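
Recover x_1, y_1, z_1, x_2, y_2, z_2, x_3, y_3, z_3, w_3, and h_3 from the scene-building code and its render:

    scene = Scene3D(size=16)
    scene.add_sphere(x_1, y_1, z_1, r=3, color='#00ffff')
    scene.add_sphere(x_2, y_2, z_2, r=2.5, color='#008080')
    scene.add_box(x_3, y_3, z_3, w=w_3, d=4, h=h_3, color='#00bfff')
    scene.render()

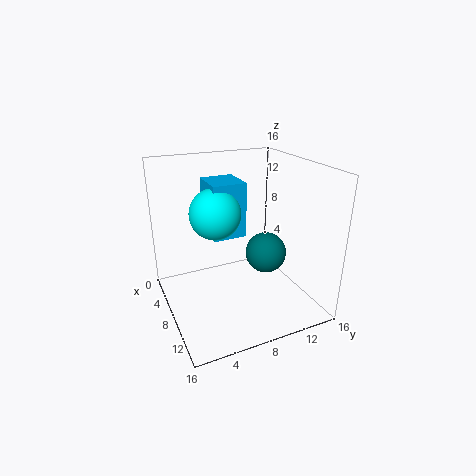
x_1 = 5; y_1 = 6.5; z_1 = 10; x_2 = 6.5; y_2 = 12.5; z_2 = 4.5; x_3 = 1.5; y_3 = 6; z_3 = 7; w_3 = 4.5; h_3 = 6.5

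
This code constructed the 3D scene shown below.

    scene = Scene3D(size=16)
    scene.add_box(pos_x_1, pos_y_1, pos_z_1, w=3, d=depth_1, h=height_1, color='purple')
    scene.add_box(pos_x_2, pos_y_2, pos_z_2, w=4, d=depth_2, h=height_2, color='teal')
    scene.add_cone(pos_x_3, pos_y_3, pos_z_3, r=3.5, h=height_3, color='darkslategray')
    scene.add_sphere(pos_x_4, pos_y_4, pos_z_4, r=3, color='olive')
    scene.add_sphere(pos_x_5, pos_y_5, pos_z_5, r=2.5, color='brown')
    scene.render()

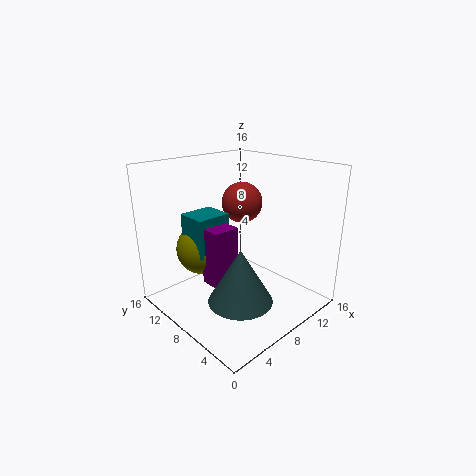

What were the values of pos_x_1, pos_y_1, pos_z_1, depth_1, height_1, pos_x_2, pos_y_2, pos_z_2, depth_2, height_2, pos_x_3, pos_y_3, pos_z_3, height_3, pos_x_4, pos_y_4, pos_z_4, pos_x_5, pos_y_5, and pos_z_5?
pos_x_1 = 4.5; pos_y_1 = 7.5; pos_z_1 = 3; depth_1 = 2.5; height_1 = 6.5; pos_x_2 = 4; pos_y_2 = 9.5; pos_z_2 = 6; depth_2 = 3.5; height_2 = 4.5; pos_x_3 = 6; pos_y_3 = 5.5; pos_z_3 = 2; height_3 = 6; pos_x_4 = 6; pos_y_4 = 12; pos_z_4 = 6; pos_x_5 = 12; pos_y_5 = 11.5; pos_z_5 = 10.5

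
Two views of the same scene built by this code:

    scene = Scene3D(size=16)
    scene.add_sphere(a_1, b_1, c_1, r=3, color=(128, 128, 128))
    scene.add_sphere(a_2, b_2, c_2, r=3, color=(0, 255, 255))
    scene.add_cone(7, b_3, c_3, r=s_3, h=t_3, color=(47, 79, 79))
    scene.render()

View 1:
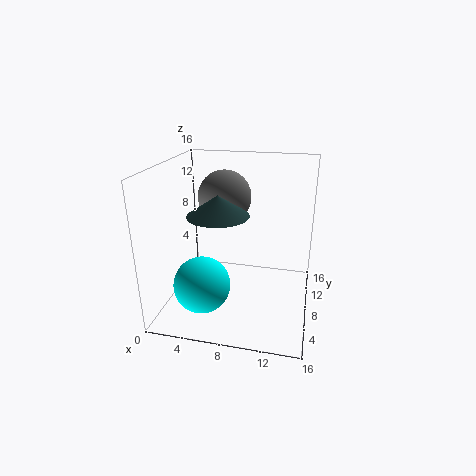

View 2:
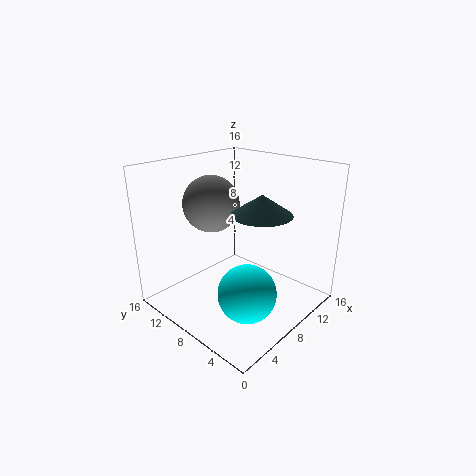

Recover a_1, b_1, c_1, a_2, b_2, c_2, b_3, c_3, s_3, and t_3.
a_1 = 6, b_1 = 10, c_1 = 12, a_2 = 5, b_2 = 4, c_2 = 4, b_3 = 4, c_3 = 12, s_3 = 3, t_3 = 2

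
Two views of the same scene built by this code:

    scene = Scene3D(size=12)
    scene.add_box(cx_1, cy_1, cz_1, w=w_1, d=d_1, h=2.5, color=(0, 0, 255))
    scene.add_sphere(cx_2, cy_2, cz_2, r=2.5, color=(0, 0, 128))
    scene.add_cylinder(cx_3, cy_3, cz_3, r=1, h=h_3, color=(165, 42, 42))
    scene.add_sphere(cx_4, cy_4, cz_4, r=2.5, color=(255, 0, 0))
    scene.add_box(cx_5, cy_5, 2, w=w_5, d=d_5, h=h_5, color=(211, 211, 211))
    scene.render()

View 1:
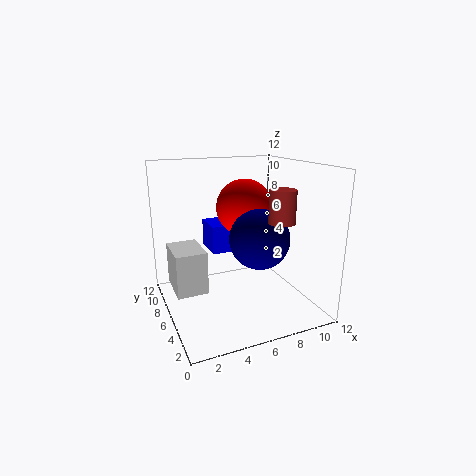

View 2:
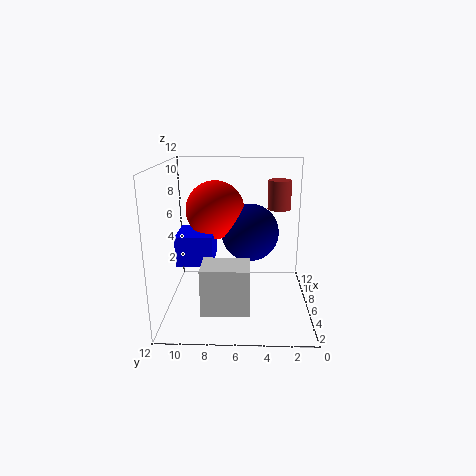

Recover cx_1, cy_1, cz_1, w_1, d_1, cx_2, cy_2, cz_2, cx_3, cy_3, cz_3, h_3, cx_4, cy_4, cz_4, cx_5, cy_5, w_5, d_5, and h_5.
cx_1 = 4.5
cy_1 = 8
cz_1 = 4
w_1 = 3.5
d_1 = 3
cx_2 = 7.5
cy_2 = 5
cz_2 = 6
cx_3 = 8
cy_3 = 2.5
cz_3 = 8
h_3 = 2.5
cx_4 = 7.5
cy_4 = 8
cz_4 = 8
cx_5 = 0.5
cy_5 = 5
w_5 = 2.5
d_5 = 3.5
h_5 = 3.5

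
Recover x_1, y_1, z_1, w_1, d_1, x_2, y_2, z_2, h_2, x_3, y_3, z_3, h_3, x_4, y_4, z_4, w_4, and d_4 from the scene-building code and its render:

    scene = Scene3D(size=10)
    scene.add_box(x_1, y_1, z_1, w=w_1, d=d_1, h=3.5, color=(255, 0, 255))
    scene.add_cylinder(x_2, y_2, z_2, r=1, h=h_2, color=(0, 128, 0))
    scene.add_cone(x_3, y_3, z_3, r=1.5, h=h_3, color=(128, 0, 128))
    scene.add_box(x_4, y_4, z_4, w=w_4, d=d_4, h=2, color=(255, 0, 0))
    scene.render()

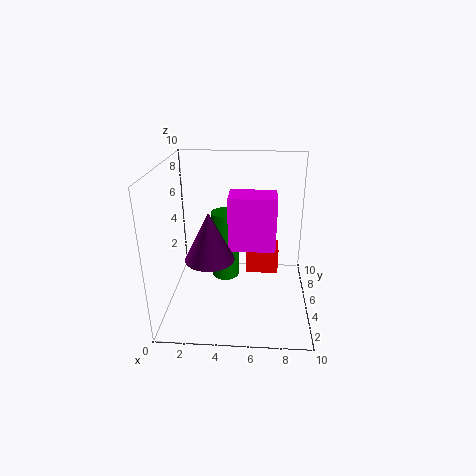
x_1 = 4.5, y_1 = 3, z_1 = 5, w_1 = 3, d_1 = 2, x_2 = 4, y_2 = 6, z_2 = 1.5, h_2 = 5, x_3 = 3.5, y_3 = 2, z_3 = 5, h_3 = 3, x_4 = 5.5, y_4 = 7, z_4 = 1, w_4 = 2.5, d_4 = 2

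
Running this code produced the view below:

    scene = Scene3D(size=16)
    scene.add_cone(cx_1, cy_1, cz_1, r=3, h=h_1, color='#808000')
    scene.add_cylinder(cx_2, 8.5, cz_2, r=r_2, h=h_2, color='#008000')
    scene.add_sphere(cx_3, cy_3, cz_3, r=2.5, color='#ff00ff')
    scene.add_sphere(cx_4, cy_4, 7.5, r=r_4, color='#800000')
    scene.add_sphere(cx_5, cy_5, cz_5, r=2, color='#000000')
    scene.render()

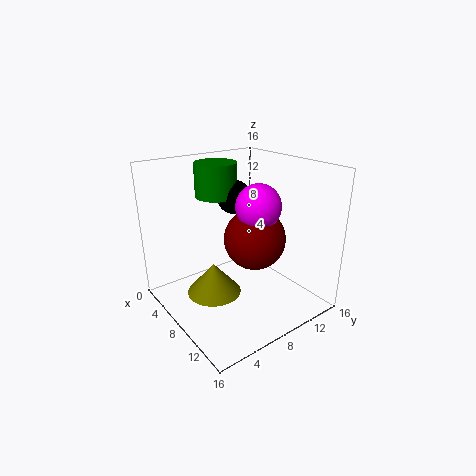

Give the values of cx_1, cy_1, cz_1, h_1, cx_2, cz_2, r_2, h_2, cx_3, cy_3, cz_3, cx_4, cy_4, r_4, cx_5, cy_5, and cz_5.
cx_1 = 7.5, cy_1 = 5, cz_1 = 2, h_1 = 3.5, cx_2 = 3, cz_2 = 11.5, r_2 = 2.5, h_2 = 4, cx_3 = 9, cy_3 = 10, cz_3 = 11.5, cx_4 = 8.5, cy_4 = 10, r_4 = 3.5, cx_5 = 4.5, cy_5 = 10, cz_5 = 11.5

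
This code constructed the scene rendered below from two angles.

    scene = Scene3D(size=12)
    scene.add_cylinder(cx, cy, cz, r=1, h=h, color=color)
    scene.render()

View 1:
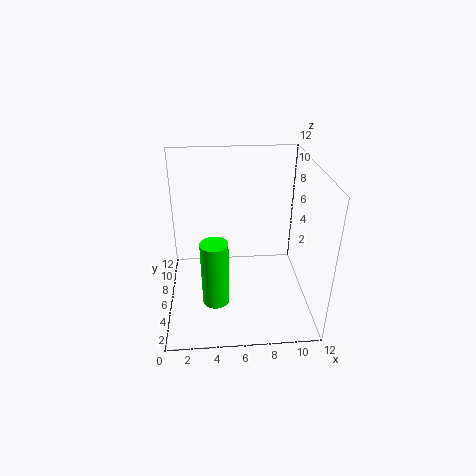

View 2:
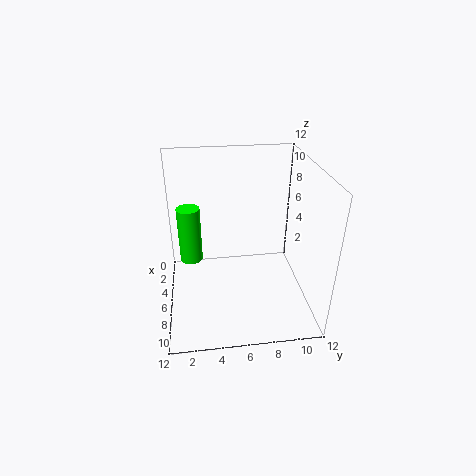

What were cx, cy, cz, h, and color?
cx = 4
cy = 2
cz = 3
h = 5
color = 'lime'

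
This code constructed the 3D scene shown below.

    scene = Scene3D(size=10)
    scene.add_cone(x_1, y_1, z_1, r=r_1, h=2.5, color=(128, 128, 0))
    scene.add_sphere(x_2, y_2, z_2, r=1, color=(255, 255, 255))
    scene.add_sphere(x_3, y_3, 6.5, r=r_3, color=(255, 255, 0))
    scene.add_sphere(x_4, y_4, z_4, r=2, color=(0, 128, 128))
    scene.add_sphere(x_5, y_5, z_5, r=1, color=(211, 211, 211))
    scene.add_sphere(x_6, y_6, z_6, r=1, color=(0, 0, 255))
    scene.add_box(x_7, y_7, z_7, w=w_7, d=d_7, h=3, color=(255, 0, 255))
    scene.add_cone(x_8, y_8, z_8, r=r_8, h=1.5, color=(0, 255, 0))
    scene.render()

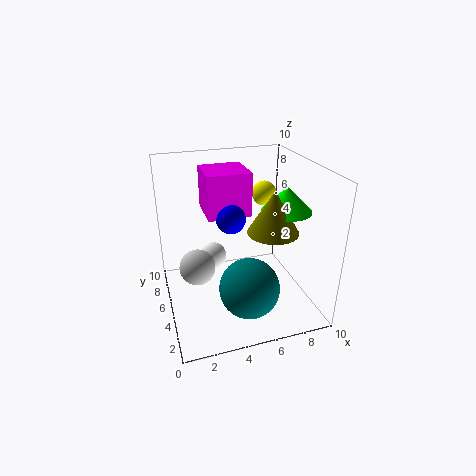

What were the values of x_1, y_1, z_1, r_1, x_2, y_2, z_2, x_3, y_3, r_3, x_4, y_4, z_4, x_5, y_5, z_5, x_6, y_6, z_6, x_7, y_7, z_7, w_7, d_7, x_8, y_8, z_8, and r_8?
x_1 = 6; y_1 = 1.5; z_1 = 7; r_1 = 1.5; x_2 = 3.5; y_2 = 6.5; z_2 = 3; x_3 = 8.5; y_3 = 9; r_3 = 1; x_4 = 5; y_4 = 2.5; z_4 = 2.5; x_5 = 1.5; y_5 = 1.5; z_5 = 5.5; x_6 = 4.5; y_6 = 5; z_6 = 6.5; x_7 = 3; y_7 = 5; z_7 = 6.5; w_7 = 3; d_7 = 3; x_8 = 7; y_8 = 2; z_8 = 8; r_8 = 1.5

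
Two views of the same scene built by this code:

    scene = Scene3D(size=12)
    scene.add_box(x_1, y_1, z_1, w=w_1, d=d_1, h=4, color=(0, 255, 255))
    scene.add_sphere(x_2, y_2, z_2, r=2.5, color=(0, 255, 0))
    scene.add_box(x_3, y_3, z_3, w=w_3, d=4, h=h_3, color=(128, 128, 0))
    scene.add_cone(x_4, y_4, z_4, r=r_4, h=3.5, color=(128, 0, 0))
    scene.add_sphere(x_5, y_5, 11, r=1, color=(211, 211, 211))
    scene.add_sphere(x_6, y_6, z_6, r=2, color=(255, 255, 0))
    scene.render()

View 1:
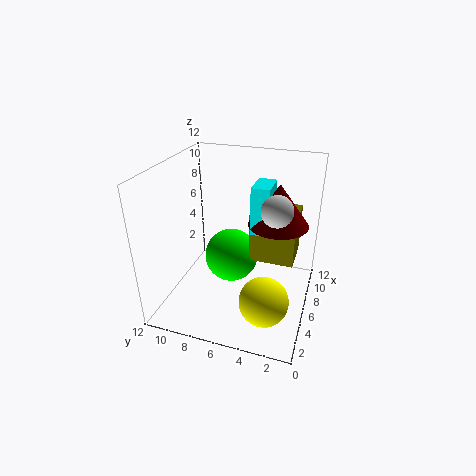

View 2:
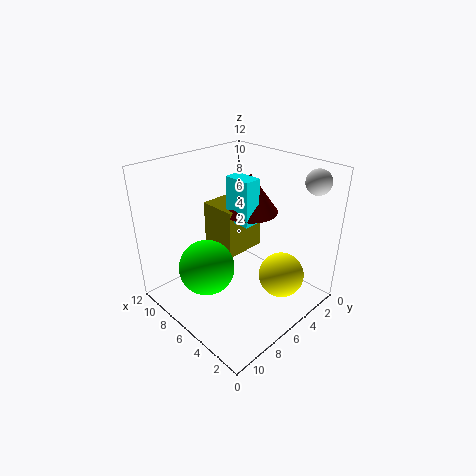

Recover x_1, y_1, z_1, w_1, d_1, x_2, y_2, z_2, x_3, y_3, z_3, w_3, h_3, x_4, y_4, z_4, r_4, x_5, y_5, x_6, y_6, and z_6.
x_1 = 6, y_1 = 3.5, z_1 = 6.5, w_1 = 2.5, d_1 = 1.5, x_2 = 8.5, y_2 = 7.5, z_2 = 2.5, x_3 = 7.5, y_3 = 1.5, z_3 = 3, w_3 = 3.5, h_3 = 4.5, x_4 = 7.5, y_4 = 3, z_4 = 7, r_4 = 2.5, x_5 = 1.5, y_5 = 2, x_6 = 3.5, y_6 = 3, z_6 = 2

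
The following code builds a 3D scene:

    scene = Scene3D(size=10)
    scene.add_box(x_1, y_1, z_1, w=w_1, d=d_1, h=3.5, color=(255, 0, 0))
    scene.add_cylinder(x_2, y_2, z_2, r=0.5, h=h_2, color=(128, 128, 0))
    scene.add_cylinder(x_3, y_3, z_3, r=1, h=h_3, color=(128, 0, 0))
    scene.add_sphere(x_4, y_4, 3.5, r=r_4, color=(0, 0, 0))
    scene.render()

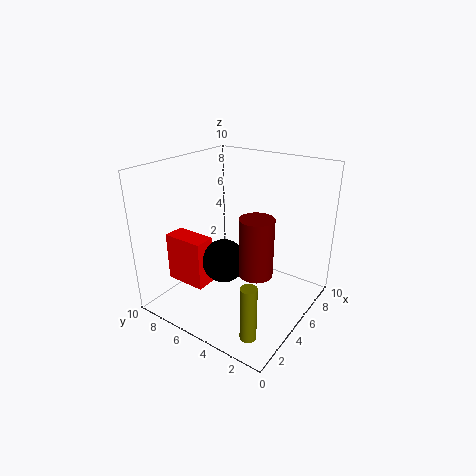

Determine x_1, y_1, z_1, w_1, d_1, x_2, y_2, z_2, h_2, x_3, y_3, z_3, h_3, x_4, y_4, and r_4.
x_1 = 2.5, y_1 = 6.5, z_1 = 1.5, w_1 = 1.5, d_1 = 3, x_2 = 1, y_2 = 1.5, z_2 = 1, h_2 = 3.5, x_3 = 2.5, y_3 = 2, z_3 = 4.5, h_3 = 3.5, x_4 = 4, y_4 = 5.5, r_4 = 1.5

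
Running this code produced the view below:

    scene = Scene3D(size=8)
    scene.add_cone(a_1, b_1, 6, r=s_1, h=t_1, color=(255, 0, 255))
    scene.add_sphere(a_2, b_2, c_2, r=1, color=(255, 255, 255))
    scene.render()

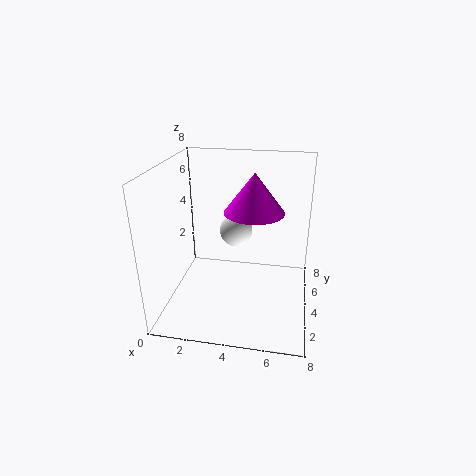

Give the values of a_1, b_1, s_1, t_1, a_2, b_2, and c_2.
a_1 = 5, b_1 = 3, s_1 = 1.5, t_1 = 2, a_2 = 3.5, b_2 = 6, c_2 = 3.5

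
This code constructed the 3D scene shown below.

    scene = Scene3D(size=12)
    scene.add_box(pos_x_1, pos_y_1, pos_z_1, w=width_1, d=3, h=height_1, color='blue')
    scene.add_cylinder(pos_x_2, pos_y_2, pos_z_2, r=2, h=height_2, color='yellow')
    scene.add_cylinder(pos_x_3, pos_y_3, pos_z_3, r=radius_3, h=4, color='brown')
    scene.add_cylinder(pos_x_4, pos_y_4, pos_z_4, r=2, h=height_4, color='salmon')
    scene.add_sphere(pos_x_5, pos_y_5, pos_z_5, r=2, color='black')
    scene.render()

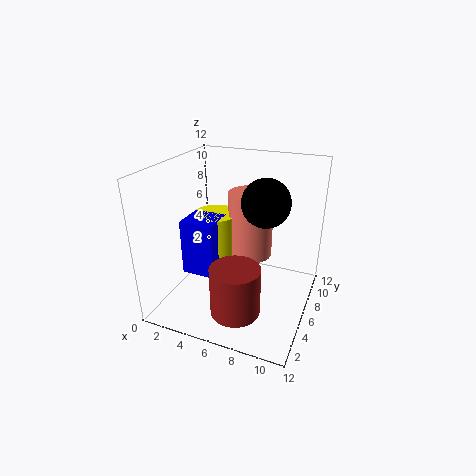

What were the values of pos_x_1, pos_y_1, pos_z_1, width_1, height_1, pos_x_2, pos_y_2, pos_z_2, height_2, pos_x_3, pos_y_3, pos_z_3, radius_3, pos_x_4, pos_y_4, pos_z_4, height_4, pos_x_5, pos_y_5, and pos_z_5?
pos_x_1 = 1, pos_y_1 = 5, pos_z_1 = 2, width_1 = 3, height_1 = 5, pos_x_2 = 3, pos_y_2 = 8, pos_z_2 = 3, height_2 = 4, pos_x_3 = 7, pos_y_3 = 3, pos_z_3 = 1, radius_3 = 2, pos_x_4 = 6, pos_y_4 = 9, pos_z_4 = 3, height_4 = 6, pos_x_5 = 8, pos_y_5 = 7, pos_z_5 = 9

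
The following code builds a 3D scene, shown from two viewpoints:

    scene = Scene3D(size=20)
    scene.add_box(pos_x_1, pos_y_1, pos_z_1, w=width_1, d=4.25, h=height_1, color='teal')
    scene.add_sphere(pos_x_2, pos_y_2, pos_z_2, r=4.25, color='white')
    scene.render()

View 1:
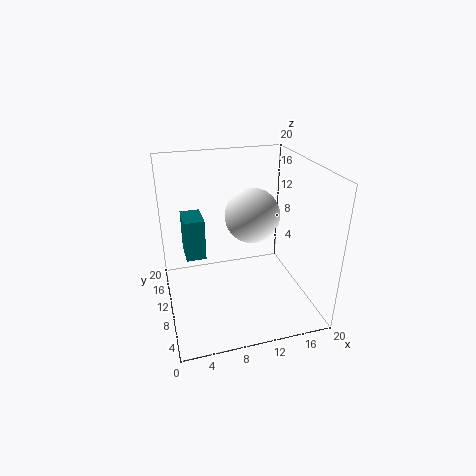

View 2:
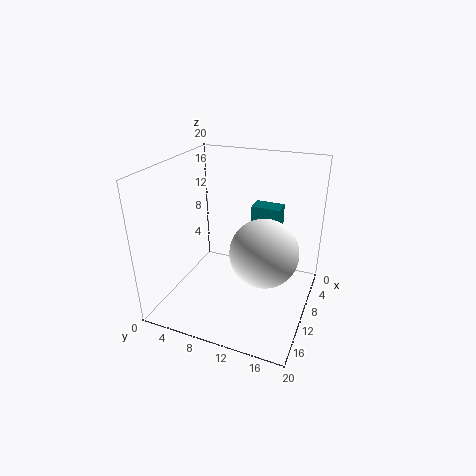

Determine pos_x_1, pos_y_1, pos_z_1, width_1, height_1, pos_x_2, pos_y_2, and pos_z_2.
pos_x_1 = 2.75, pos_y_1 = 10.25, pos_z_1 = 7.25, width_1 = 2.75, height_1 = 5.75, pos_x_2 = 13.75, pos_y_2 = 15, pos_z_2 = 10.75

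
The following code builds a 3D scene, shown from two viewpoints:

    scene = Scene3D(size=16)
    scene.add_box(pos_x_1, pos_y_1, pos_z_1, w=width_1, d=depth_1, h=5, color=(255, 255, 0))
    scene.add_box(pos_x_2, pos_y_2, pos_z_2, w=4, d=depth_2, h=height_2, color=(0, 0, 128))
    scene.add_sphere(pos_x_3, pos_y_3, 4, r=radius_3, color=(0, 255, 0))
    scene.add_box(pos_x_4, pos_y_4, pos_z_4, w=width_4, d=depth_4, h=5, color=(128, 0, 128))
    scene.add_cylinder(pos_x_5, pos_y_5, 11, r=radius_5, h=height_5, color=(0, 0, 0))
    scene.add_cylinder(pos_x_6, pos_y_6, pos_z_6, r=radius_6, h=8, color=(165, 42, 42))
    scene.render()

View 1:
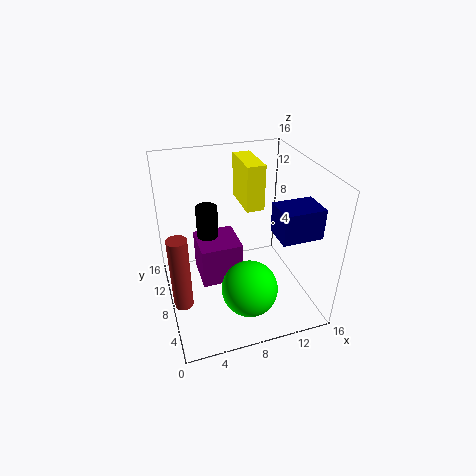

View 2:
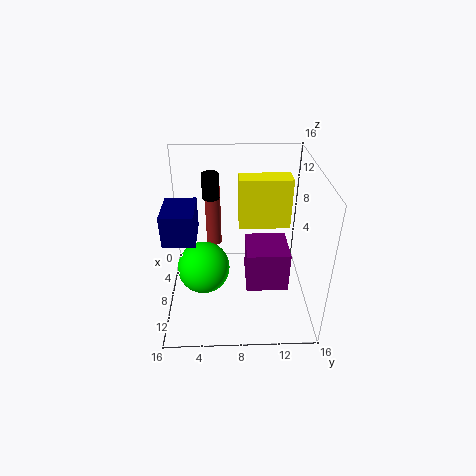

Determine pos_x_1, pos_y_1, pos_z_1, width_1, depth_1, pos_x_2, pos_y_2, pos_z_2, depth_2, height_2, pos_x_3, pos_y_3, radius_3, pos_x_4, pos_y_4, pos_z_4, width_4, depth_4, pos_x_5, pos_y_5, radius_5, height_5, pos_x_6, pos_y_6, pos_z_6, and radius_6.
pos_x_1 = 9, pos_y_1 = 8, pos_z_1 = 11, width_1 = 2, depth_1 = 5, pos_x_2 = 10, pos_y_2 = 1, pos_z_2 = 11, depth_2 = 3, height_2 = 3, pos_x_3 = 8, pos_y_3 = 4, radius_3 = 3, pos_x_4 = 4, pos_y_4 = 9, pos_z_4 = 1, width_4 = 5, depth_4 = 5, pos_x_5 = 4, pos_y_5 = 5, radius_5 = 1, height_5 = 3, pos_x_6 = 1, pos_y_6 = 5, pos_z_6 = 3, radius_6 = 1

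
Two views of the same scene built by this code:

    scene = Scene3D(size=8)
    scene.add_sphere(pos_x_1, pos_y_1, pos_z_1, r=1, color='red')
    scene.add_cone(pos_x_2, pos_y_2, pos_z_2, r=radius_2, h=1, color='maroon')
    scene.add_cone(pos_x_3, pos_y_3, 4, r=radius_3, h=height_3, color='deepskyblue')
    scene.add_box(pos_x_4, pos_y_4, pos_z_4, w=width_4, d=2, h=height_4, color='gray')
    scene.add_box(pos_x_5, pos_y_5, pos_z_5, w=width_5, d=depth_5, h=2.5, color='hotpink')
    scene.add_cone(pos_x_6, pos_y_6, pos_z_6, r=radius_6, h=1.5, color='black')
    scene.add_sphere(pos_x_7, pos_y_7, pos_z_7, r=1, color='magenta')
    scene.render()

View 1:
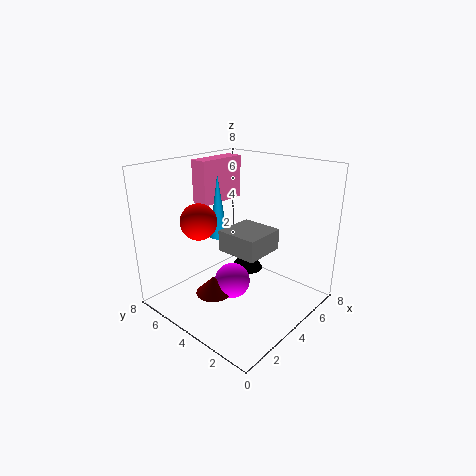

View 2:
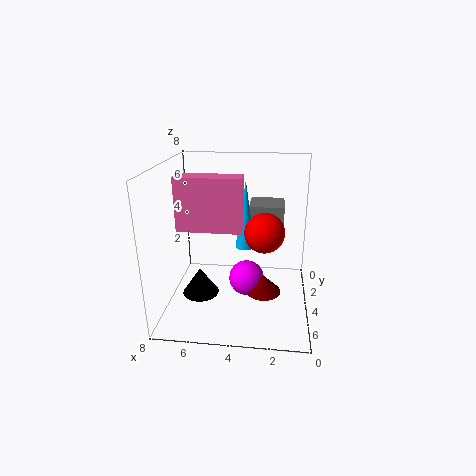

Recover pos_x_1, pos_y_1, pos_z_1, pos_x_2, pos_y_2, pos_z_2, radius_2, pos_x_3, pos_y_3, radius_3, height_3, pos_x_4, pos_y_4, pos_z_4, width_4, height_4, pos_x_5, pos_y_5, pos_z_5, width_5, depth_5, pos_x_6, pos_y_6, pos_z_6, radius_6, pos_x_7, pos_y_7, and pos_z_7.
pos_x_1 = 2.5; pos_y_1 = 5.5; pos_z_1 = 5; pos_x_2 = 2.5; pos_y_2 = 4.5; pos_z_2 = 1; radius_2 = 1; pos_x_3 = 3.5; pos_y_3 = 5; radius_3 = 0.5; height_3 = 3.5; pos_x_4 = 1.5; pos_y_4 = 1; pos_z_4 = 4.5; width_4 = 2; height_4 = 1; pos_x_5 = 3.5; pos_y_5 = 6; pos_z_5 = 5.5; width_5 = 3; depth_5 = 1; pos_x_6 = 6; pos_y_6 = 5; pos_z_6 = 1; radius_6 = 1; pos_x_7 = 3.5; pos_y_7 = 4; pos_z_7 = 1.5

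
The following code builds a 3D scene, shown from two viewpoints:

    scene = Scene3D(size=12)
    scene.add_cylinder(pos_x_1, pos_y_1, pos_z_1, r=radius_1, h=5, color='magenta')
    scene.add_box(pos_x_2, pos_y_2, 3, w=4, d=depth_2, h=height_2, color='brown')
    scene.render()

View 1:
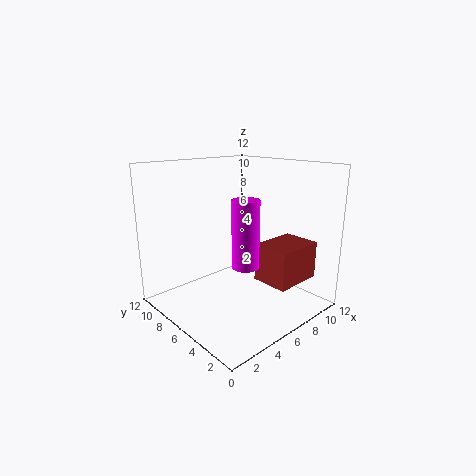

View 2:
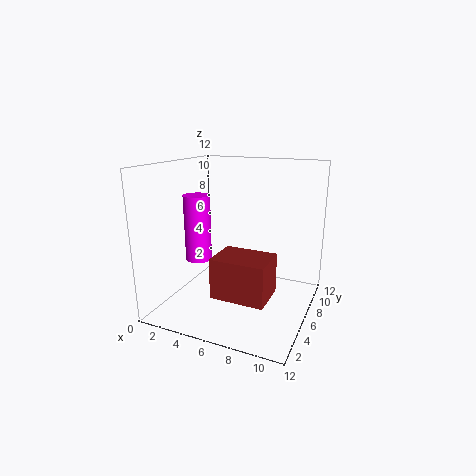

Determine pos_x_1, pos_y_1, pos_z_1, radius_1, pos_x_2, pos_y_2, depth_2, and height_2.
pos_x_1 = 4
pos_y_1 = 3
pos_z_1 = 5
radius_1 = 1
pos_x_2 = 6
pos_y_2 = 1
depth_2 = 3
height_2 = 3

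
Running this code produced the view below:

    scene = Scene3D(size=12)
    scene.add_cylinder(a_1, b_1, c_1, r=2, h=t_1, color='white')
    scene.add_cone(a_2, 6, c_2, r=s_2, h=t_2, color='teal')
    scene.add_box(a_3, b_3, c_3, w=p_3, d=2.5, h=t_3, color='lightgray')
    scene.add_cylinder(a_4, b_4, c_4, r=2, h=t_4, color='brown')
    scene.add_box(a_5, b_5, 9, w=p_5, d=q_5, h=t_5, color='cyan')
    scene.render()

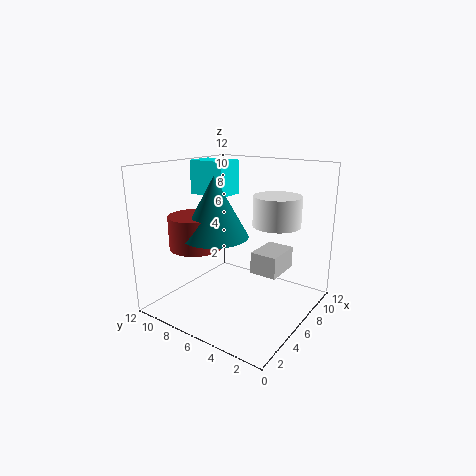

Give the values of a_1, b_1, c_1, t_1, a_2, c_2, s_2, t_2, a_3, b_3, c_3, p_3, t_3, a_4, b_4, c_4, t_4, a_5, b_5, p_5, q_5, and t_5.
a_1 = 8, b_1 = 3.5, c_1 = 7, t_1 = 2.5, a_2 = 3, c_2 = 7, s_2 = 2.5, t_2 = 4.5, a_3 = 8, b_3 = 3.5, c_3 = 2, p_3 = 3.5, t_3 = 2, a_4 = 2.5, b_4 = 7.5, c_4 = 6, t_4 = 2.5, a_5 = 6.5, b_5 = 8, p_5 = 2.5, q_5 = 3.5, t_5 = 3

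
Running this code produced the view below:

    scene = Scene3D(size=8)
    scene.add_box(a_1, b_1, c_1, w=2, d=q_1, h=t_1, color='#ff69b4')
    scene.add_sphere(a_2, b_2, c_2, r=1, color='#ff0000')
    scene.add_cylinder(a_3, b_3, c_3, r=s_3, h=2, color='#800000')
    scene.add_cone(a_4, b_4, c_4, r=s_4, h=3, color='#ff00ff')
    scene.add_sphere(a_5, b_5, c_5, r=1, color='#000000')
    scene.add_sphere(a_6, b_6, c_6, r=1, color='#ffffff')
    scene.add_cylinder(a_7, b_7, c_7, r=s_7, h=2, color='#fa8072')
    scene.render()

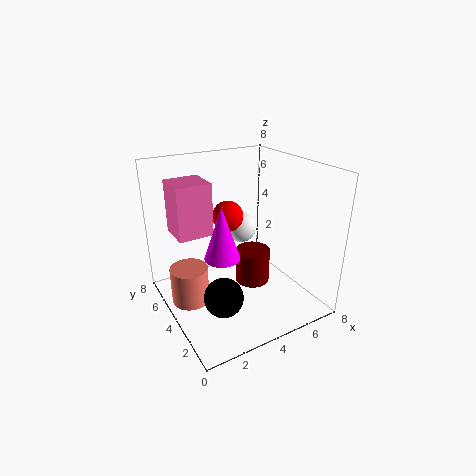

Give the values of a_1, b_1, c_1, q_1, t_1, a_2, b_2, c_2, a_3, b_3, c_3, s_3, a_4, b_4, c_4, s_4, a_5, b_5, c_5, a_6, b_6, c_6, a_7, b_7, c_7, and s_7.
a_1 = 1, b_1 = 5, c_1 = 4, q_1 = 2, t_1 = 3, a_2 = 5, b_2 = 7, c_2 = 4, a_3 = 5, b_3 = 4, c_3 = 1, s_3 = 1, a_4 = 3, b_4 = 4, c_4 = 3, s_4 = 1, a_5 = 2, b_5 = 2, c_5 = 2, a_6 = 6, b_6 = 7, c_6 = 3, a_7 = 1, b_7 = 4, c_7 = 1, s_7 = 1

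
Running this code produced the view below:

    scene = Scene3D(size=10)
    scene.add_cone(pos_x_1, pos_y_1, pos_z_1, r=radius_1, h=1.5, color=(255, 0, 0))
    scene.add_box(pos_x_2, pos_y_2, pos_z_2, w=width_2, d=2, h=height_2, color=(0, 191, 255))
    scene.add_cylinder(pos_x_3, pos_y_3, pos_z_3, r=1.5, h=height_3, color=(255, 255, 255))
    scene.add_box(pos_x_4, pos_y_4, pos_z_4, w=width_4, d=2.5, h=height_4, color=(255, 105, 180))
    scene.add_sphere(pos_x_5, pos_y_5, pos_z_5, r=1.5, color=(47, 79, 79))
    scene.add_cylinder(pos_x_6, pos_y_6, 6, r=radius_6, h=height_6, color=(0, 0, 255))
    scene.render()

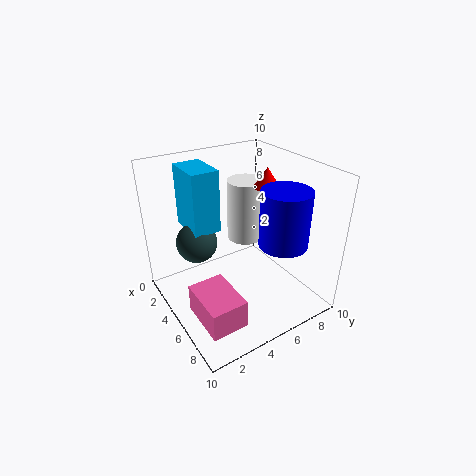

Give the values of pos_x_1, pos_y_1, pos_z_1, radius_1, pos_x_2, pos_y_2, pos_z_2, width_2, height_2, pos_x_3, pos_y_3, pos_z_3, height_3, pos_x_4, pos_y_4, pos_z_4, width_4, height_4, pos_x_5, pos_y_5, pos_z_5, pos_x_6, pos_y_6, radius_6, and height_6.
pos_x_1 = 3.5, pos_y_1 = 8.5, pos_z_1 = 7.5, radius_1 = 1, pos_x_2 = 0.5, pos_y_2 = 2.5, pos_z_2 = 5, width_2 = 3, height_2 = 4.5, pos_x_3 = 1.5, pos_y_3 = 8, pos_z_3 = 2.5, height_3 = 5, pos_x_4 = 5, pos_y_4 = 1, pos_z_4 = 0.5, width_4 = 3.5, height_4 = 2, pos_x_5 = 2.5, pos_y_5 = 3, pos_z_5 = 4, pos_x_6 = 8.5, pos_y_6 = 6, radius_6 = 1.5, height_6 = 3.5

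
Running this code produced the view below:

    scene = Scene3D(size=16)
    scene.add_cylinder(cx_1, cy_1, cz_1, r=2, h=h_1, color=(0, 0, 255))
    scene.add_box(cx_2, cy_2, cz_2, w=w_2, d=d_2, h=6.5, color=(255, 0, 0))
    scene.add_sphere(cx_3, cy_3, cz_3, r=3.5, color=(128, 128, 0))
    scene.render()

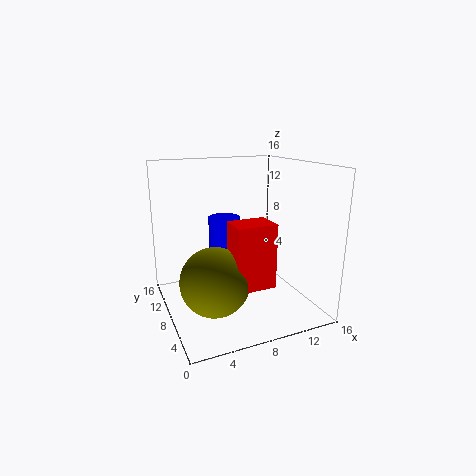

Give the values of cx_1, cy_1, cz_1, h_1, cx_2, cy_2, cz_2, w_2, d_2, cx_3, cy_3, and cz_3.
cx_1 = 8.5; cy_1 = 13.5; cz_1 = 3.5; h_1 = 5.5; cx_2 = 5.5; cy_2 = 2; cz_2 = 4.5; w_2 = 4; d_2 = 3; cx_3 = 4; cy_3 = 4.5; cz_3 = 5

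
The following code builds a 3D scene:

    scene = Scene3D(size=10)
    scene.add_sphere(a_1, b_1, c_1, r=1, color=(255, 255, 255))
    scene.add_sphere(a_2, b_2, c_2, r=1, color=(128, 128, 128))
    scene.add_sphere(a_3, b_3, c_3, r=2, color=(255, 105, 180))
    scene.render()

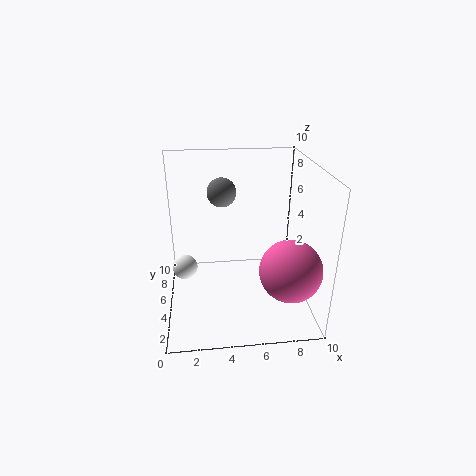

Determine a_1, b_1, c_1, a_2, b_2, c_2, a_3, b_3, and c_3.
a_1 = 1, b_1 = 8, c_1 = 1, a_2 = 4, b_2 = 6, c_2 = 8, a_3 = 8, b_3 = 2, c_3 = 4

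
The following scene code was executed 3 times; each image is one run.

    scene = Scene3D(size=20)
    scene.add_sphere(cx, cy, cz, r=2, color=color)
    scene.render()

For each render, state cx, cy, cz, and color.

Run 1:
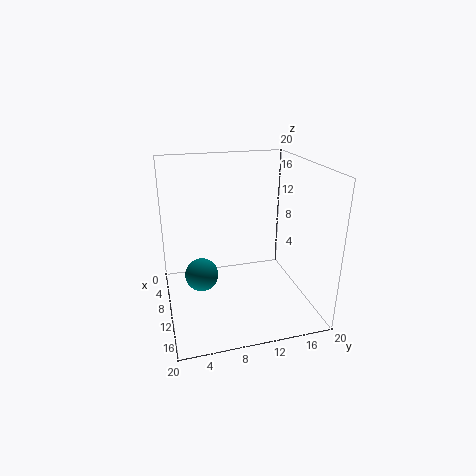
cx = 15
cy = 4
cz = 8
color = 'teal'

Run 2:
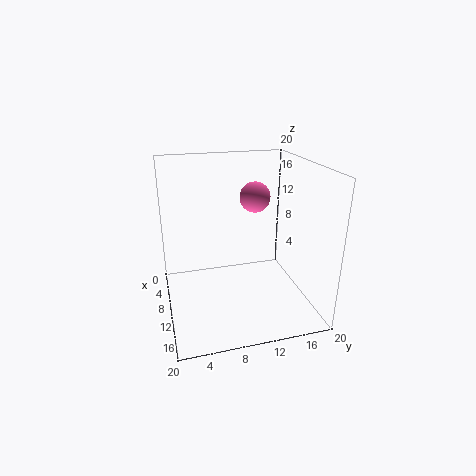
cx = 11
cy = 12
cz = 16
color = 'hotpink'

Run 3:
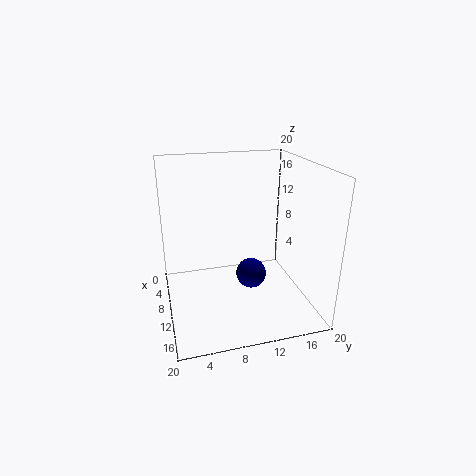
cx = 13
cy = 11
cz = 6
color = 'navy'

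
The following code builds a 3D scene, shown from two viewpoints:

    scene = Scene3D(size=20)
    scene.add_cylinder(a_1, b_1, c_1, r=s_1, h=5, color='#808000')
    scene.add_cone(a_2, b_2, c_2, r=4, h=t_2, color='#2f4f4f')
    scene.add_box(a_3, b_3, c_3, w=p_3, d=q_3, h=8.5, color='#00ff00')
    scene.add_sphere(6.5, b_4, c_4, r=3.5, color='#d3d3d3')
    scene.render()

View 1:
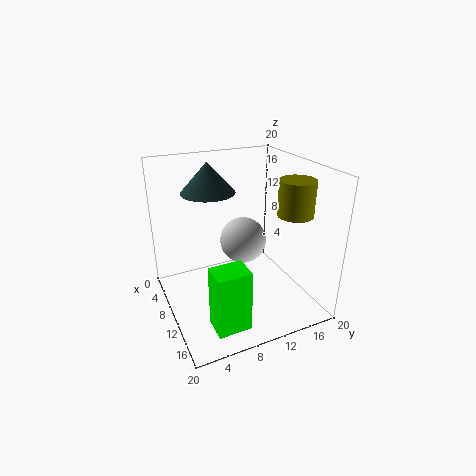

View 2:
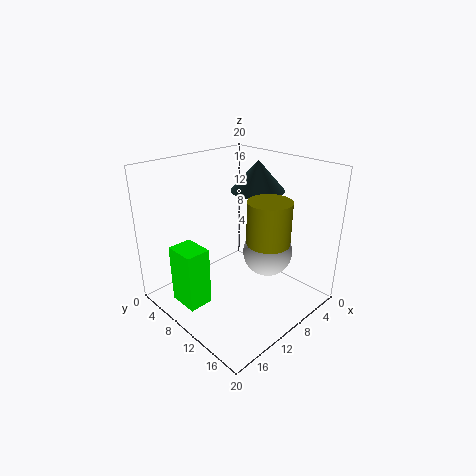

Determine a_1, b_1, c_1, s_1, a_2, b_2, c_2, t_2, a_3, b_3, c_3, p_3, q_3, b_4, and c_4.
a_1 = 12.5; b_1 = 17.5; c_1 = 13; s_1 = 2.5; a_2 = 4; b_2 = 8; c_2 = 15; t_2 = 4.5; a_3 = 14; b_3 = 4; c_3 = 0.5; p_3 = 3.5; q_3 = 4.5; b_4 = 12.5; c_4 = 7.5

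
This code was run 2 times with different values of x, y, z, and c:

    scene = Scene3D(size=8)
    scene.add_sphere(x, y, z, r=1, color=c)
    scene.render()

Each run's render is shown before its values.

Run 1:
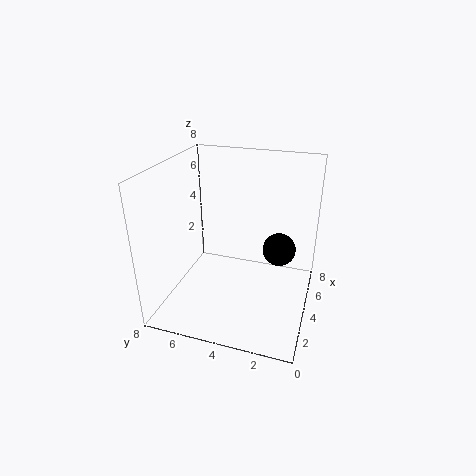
x = 6; y = 2; z = 2.5; c = 'black'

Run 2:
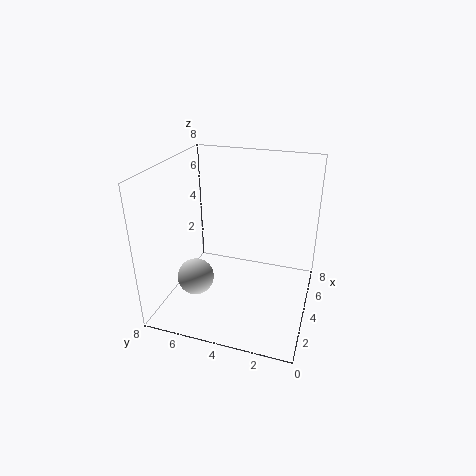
x = 2.5; y = 6; z = 2; c = 'lightgray'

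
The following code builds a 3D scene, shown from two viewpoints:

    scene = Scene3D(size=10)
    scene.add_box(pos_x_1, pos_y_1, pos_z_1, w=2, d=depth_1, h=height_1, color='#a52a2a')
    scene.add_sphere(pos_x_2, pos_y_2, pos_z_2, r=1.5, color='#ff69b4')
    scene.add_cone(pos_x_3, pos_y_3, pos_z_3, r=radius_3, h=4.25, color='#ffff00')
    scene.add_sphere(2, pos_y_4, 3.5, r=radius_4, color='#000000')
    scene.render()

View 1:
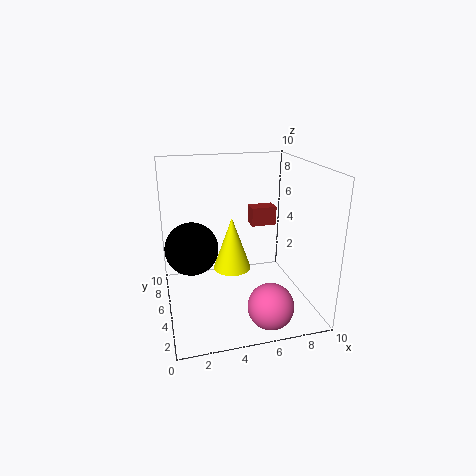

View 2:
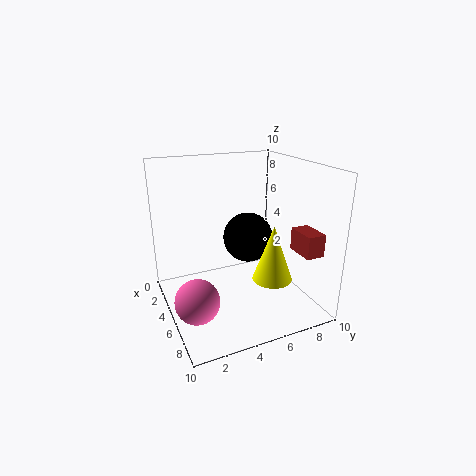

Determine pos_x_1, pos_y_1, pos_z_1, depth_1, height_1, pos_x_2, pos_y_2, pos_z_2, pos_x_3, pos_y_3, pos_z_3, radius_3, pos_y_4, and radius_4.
pos_x_1 = 7, pos_y_1 = 8, pos_z_1 = 4.5, depth_1 = 1.25, height_1 = 1.5, pos_x_2 = 6.25, pos_y_2 = 1.5, pos_z_2 = 1.5, pos_x_3 = 5.25, pos_y_3 = 7.75, pos_z_3 = 1.25, radius_3 = 1.5, pos_y_4 = 7.25, radius_4 = 2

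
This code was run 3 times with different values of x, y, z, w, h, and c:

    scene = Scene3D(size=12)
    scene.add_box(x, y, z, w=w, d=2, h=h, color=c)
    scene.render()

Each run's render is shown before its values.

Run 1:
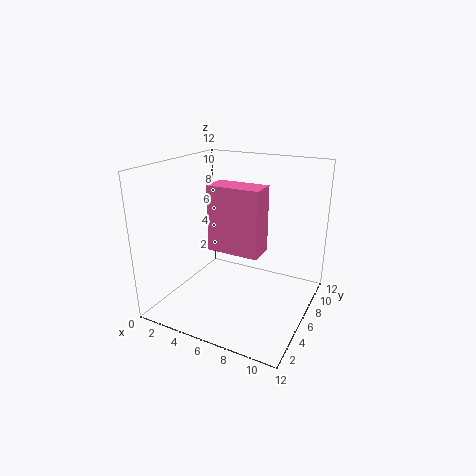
x = 5, y = 3, z = 6, w = 4, h = 5, c = 'hotpink'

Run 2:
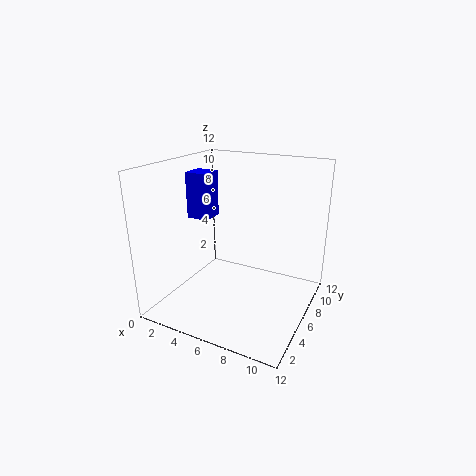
x = 1, y = 6, z = 7, w = 2, h = 4, c = 'blue'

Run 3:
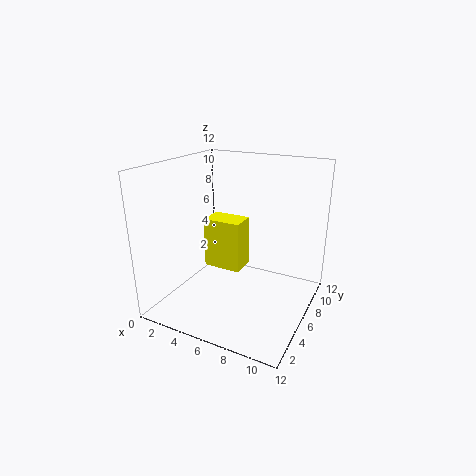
x = 4, y = 4, z = 4, w = 3, h = 4, c = 'yellow'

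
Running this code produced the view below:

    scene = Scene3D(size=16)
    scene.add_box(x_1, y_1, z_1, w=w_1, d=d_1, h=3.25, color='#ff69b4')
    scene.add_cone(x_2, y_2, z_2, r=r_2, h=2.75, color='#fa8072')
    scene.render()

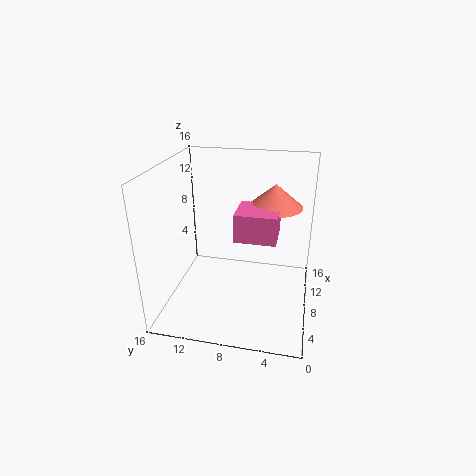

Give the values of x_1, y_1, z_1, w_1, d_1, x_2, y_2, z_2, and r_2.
x_1 = 7.75, y_1 = 3.75, z_1 = 7.5, w_1 = 4.5, d_1 = 4.75, x_2 = 12.5, y_2 = 4.5, z_2 = 10.25, r_2 = 3.25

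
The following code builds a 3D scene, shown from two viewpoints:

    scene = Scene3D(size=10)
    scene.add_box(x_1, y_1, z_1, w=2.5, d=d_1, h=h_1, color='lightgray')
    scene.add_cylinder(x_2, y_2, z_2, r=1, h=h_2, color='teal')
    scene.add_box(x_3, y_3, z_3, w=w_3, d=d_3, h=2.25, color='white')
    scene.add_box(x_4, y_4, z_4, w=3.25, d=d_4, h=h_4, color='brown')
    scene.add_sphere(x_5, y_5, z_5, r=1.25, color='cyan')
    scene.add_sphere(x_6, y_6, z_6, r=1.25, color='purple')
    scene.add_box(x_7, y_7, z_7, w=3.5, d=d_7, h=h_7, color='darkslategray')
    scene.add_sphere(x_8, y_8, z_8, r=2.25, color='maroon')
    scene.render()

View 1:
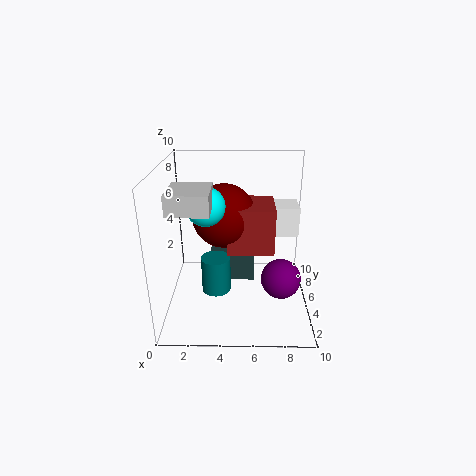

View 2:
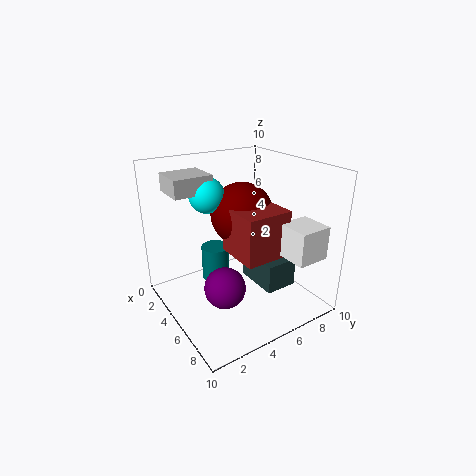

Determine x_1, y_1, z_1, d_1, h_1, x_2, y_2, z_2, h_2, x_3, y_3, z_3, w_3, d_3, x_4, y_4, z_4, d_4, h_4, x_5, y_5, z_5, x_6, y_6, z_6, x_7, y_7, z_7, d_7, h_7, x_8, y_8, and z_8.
x_1 = 1; y_1 = 1.25; z_1 = 8; d_1 = 2.75; h_1 = 1.25; x_2 = 3.5; y_2 = 4; z_2 = 1.5; h_2 = 2.5; x_3 = 7.25; y_3 = 6.75; z_3 = 4.25; w_3 = 2.25; d_3 = 2.25; x_4 = 4.25; y_4 = 4.25; z_4 = 4; d_4 = 3.25; h_4 = 3.25; x_5 = 3; y_5 = 3.75; z_5 = 7.75; x_6 = 7.75; y_6 = 2.25; z_6 = 3.5; x_7 = 2.75; y_7 = 7; z_7 = 0.25; d_7 = 2.5; h_7 = 2.25; x_8 = 4; y_8 = 6; z_8 = 6.25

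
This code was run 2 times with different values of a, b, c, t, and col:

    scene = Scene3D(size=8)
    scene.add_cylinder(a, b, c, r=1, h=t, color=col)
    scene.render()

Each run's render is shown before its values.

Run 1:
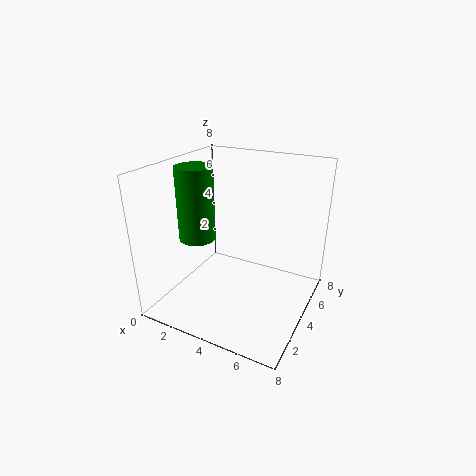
a = 2; b = 3; c = 4; t = 4; col = 'green'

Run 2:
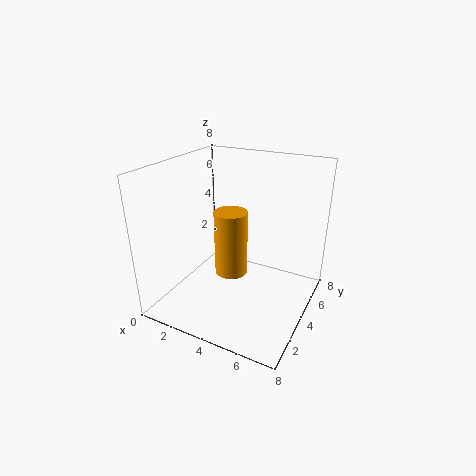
a = 3; b = 5; c = 1; t = 4; col = 'orange'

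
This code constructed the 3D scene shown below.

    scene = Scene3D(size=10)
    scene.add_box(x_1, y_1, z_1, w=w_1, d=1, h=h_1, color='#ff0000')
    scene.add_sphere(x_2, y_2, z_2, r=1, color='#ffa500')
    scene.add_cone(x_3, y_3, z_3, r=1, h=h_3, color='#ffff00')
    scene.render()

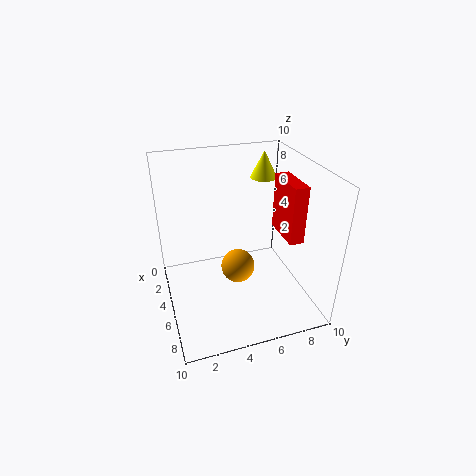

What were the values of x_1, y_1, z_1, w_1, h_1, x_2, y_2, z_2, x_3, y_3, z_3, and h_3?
x_1 = 4, y_1 = 8, z_1 = 5, w_1 = 3, h_1 = 4, x_2 = 8, y_2 = 4, z_2 = 5, x_3 = 2, y_3 = 8, z_3 = 8, h_3 = 2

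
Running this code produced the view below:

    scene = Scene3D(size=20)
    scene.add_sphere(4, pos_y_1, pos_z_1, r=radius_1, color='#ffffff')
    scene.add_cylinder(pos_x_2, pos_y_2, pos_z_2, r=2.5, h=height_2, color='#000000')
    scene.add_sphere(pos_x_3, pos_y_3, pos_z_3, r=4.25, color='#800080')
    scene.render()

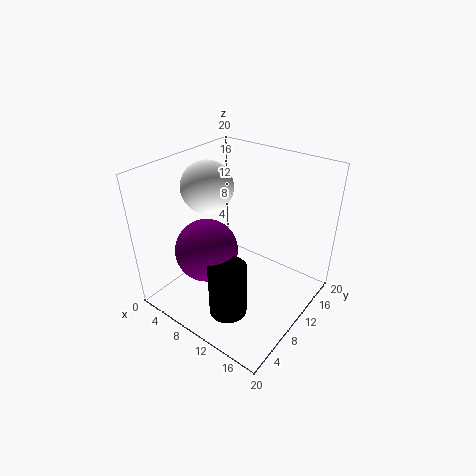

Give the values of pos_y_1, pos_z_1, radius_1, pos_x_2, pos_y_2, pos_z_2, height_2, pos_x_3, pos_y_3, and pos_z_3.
pos_y_1 = 10.75
pos_z_1 = 15.75
radius_1 = 3.75
pos_x_2 = 12.5
pos_y_2 = 4.5
pos_z_2 = 2.25
height_2 = 7.25
pos_x_3 = 7.5
pos_y_3 = 6.25
pos_z_3 = 9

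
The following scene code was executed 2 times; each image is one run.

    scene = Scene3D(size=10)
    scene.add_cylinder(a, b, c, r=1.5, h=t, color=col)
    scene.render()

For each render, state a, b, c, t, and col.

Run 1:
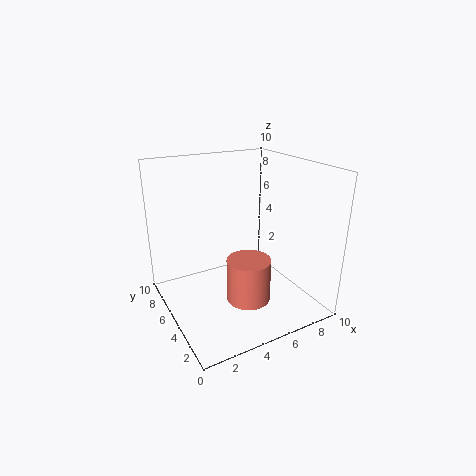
a = 5, b = 3.5, c = 1, t = 3, col = 'salmon'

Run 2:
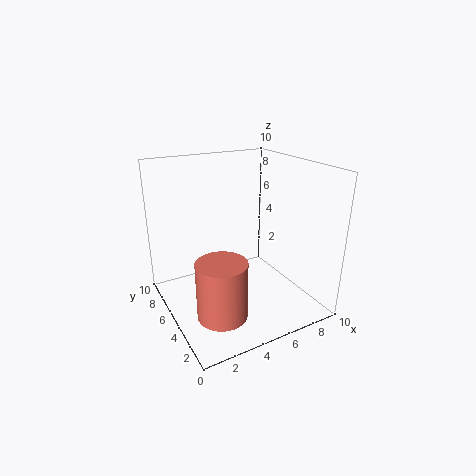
a = 2, b = 1.5, c = 2, t = 3.5, col = 'salmon'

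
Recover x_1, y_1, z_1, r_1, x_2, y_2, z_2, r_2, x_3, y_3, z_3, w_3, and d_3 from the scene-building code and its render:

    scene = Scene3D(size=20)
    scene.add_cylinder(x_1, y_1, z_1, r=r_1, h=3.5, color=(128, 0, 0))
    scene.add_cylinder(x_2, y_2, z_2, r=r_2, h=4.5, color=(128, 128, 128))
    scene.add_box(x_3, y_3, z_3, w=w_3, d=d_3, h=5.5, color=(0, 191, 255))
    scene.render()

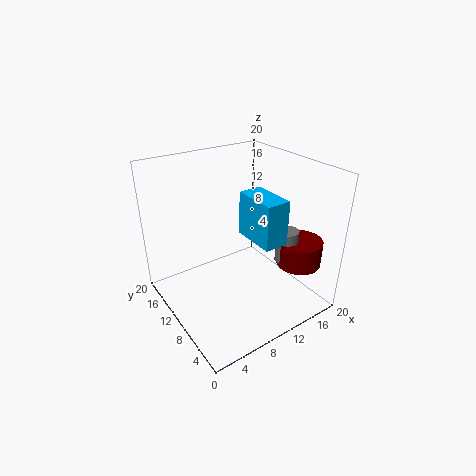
x_1 = 16
y_1 = 4
z_1 = 7
r_1 = 3
x_2 = 14.5
y_2 = 5
z_2 = 7.5
r_2 = 1.5
x_3 = 8.5
y_3 = 2
z_3 = 12.5
w_3 = 3
d_3 = 5.5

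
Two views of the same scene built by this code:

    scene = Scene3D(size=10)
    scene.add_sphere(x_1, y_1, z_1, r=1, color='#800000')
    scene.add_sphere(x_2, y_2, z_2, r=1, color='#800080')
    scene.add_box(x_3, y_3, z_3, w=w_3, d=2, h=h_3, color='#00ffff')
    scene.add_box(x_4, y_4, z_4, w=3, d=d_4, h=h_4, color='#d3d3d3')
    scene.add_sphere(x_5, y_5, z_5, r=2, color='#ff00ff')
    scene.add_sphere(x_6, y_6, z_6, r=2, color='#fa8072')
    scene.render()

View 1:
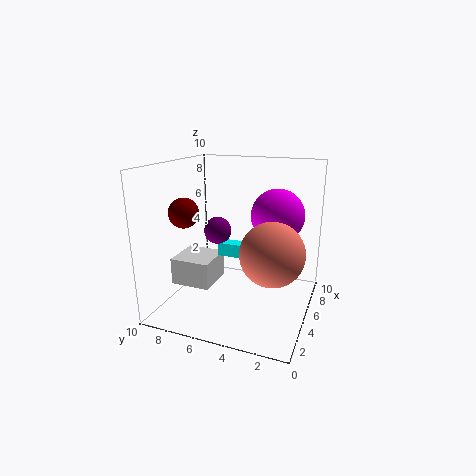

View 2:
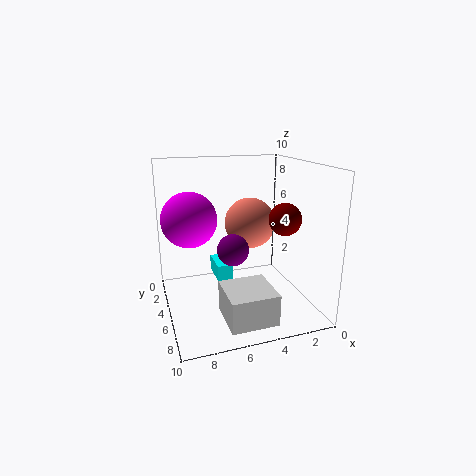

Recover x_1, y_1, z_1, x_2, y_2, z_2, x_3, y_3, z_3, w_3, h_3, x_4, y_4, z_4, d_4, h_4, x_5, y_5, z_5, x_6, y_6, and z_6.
x_1 = 3
y_1 = 8
z_1 = 7
x_2 = 6
y_2 = 7
z_2 = 5
x_3 = 6
y_3 = 5
z_3 = 3
w_3 = 1
h_3 = 1
x_4 = 4
y_4 = 7
z_4 = 1
d_4 = 3
h_4 = 2
x_5 = 8
y_5 = 3
z_5 = 6
x_6 = 3
y_6 = 2
z_6 = 5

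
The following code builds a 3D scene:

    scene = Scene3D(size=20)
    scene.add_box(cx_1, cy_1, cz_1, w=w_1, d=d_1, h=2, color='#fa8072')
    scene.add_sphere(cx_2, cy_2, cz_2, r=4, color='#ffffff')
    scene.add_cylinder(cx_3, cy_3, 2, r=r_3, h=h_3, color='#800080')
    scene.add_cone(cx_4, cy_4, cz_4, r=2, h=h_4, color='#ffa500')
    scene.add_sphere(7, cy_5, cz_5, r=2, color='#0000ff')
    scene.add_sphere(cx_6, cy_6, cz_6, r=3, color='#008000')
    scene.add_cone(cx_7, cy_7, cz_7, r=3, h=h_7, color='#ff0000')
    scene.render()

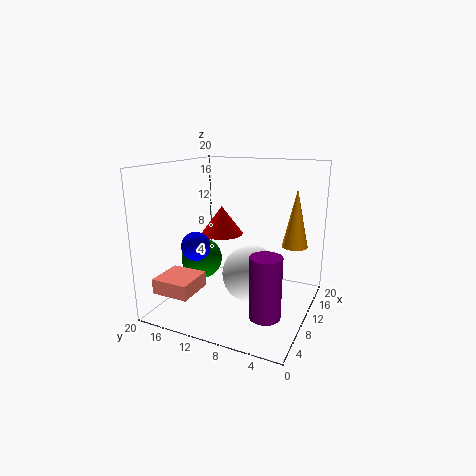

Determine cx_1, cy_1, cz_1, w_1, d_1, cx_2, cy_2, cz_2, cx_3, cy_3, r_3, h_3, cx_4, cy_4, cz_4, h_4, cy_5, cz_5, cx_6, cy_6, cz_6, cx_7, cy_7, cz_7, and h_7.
cx_1 = 1, cy_1 = 13, cz_1 = 4, w_1 = 5, d_1 = 5, cx_2 = 10, cy_2 = 8, cz_2 = 5, cx_3 = 5, cy_3 = 4, r_3 = 2, h_3 = 8, cx_4 = 18, cy_4 = 4, cz_4 = 7, h_4 = 9, cy_5 = 15, cz_5 = 9, cx_6 = 10, cy_6 = 16, cz_6 = 6, cx_7 = 11, cy_7 = 13, cz_7 = 10, h_7 = 4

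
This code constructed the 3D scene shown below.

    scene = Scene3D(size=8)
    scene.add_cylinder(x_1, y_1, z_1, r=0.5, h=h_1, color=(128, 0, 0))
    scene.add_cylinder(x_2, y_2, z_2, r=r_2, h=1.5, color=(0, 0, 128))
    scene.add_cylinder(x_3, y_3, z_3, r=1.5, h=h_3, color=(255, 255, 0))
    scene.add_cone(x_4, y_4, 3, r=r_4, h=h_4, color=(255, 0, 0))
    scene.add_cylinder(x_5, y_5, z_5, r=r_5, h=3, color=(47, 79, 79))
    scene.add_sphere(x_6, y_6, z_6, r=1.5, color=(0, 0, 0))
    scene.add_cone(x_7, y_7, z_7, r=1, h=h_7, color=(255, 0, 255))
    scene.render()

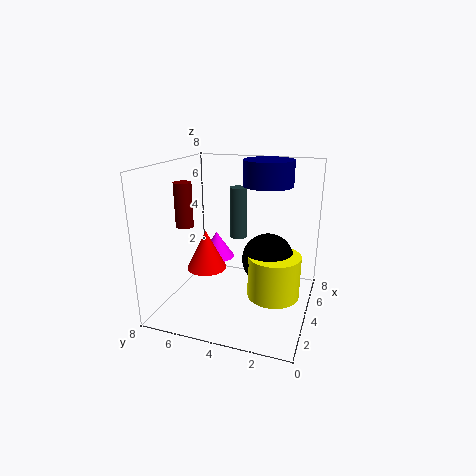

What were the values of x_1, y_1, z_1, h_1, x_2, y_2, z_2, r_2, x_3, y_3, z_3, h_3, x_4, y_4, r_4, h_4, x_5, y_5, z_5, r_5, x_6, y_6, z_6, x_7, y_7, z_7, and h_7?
x_1 = 3.5
y_1 = 7
z_1 = 4.5
h_1 = 2.5
x_2 = 6.5
y_2 = 3
z_2 = 6.5
r_2 = 1.5
x_3 = 4.5
y_3 = 2
z_3 = 0.5
h_3 = 2.5
x_4 = 2
y_4 = 5
r_4 = 1
h_4 = 2
x_5 = 5.5
y_5 = 4.5
z_5 = 3.5
r_5 = 0.5
x_6 = 5
y_6 = 2.5
z_6 = 2.5
x_7 = 4.5
y_7 = 5.5
z_7 = 2.5
h_7 = 1.5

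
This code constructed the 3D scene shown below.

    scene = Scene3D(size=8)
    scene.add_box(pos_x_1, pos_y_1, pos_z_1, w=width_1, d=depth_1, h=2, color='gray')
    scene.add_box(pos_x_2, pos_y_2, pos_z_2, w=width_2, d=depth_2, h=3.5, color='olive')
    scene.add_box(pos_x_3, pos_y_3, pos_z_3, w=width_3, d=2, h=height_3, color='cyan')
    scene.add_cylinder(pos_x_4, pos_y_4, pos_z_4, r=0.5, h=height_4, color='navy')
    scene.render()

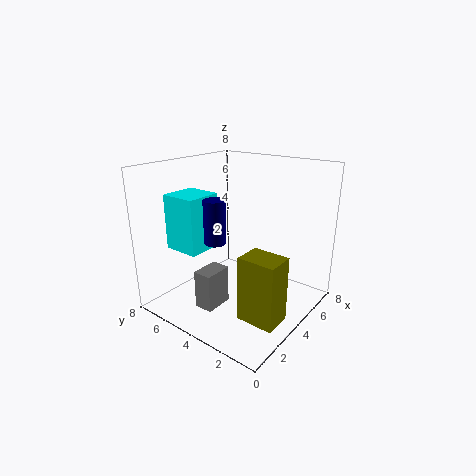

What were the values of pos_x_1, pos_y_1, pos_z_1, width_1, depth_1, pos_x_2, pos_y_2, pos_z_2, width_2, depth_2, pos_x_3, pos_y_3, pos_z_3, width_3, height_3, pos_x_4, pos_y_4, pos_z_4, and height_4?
pos_x_1 = 1, pos_y_1 = 3.5, pos_z_1 = 1, width_1 = 1.5, depth_1 = 1, pos_x_2 = 2, pos_y_2 = 0.5, pos_z_2 = 0.5, width_2 = 1.5, depth_2 = 2, pos_x_3 = 1.5, pos_y_3 = 5, pos_z_3 = 3.5, width_3 = 2, height_3 = 3, pos_x_4 = 1, pos_y_4 = 3, pos_z_4 = 5, height_4 = 2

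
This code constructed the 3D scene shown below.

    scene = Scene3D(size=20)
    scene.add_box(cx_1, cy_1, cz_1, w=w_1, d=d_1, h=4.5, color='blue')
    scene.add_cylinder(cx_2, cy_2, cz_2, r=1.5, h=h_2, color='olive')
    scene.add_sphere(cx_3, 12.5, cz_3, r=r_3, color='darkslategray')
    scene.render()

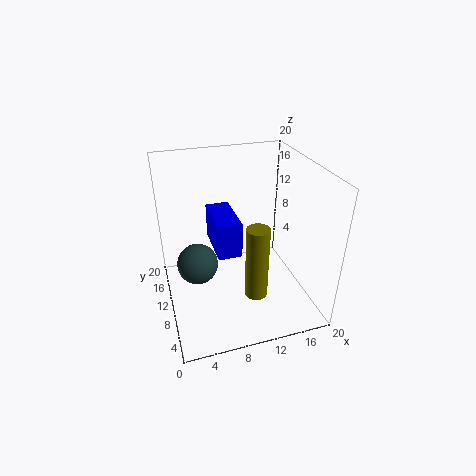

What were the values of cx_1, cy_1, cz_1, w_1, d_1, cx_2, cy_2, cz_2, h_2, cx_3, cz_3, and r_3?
cx_1 = 6; cy_1 = 5; cz_1 = 10.5; w_1 = 3; d_1 = 6.5; cx_2 = 11; cy_2 = 5; cz_2 = 4; h_2 = 10; cx_3 = 4.5; cz_3 = 5; r_3 = 3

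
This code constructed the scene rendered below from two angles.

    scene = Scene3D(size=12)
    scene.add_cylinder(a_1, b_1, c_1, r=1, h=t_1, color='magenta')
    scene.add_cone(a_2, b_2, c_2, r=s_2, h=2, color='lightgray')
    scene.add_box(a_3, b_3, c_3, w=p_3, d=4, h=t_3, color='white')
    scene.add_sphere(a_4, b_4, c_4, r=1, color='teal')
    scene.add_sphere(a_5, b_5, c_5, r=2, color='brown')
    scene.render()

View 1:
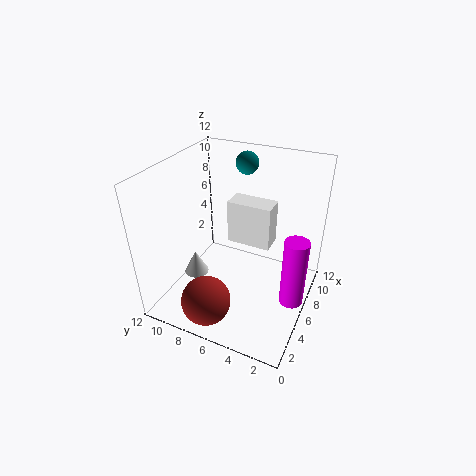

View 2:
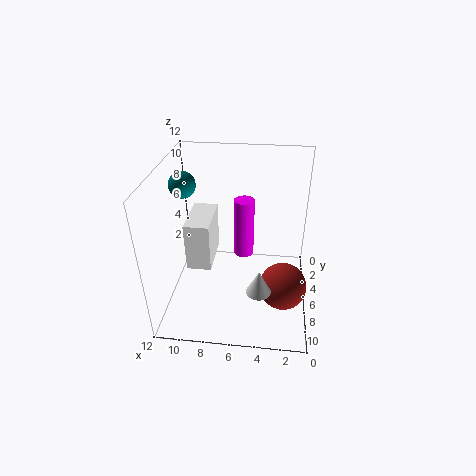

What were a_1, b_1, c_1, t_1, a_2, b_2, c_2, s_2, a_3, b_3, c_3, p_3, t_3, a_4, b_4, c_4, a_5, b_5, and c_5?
a_1 = 6; b_1 = 1; c_1 = 1; t_1 = 6; a_2 = 4; b_2 = 9; c_2 = 3; s_2 = 1; a_3 = 8; b_3 = 4; c_3 = 4; p_3 = 2; t_3 = 4; a_4 = 10; b_4 = 7; c_4 = 11; a_5 = 2; b_5 = 7; c_5 = 2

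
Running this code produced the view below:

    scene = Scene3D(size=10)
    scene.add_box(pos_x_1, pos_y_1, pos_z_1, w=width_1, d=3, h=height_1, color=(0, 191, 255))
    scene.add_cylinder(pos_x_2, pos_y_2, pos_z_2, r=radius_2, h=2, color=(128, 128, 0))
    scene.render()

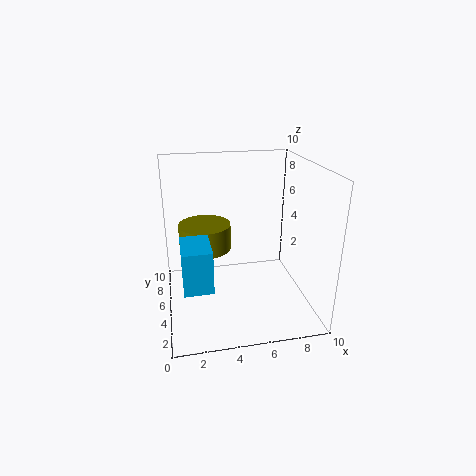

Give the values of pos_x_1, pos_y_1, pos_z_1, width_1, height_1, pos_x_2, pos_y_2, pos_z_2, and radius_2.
pos_x_1 = 1, pos_y_1 = 3, pos_z_1 = 2, width_1 = 2, height_1 = 3, pos_x_2 = 3, pos_y_2 = 8, pos_z_2 = 3, radius_2 = 2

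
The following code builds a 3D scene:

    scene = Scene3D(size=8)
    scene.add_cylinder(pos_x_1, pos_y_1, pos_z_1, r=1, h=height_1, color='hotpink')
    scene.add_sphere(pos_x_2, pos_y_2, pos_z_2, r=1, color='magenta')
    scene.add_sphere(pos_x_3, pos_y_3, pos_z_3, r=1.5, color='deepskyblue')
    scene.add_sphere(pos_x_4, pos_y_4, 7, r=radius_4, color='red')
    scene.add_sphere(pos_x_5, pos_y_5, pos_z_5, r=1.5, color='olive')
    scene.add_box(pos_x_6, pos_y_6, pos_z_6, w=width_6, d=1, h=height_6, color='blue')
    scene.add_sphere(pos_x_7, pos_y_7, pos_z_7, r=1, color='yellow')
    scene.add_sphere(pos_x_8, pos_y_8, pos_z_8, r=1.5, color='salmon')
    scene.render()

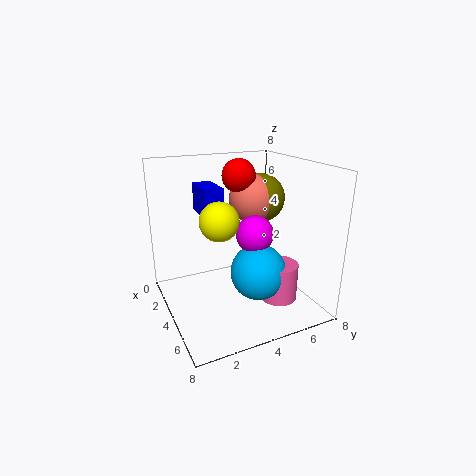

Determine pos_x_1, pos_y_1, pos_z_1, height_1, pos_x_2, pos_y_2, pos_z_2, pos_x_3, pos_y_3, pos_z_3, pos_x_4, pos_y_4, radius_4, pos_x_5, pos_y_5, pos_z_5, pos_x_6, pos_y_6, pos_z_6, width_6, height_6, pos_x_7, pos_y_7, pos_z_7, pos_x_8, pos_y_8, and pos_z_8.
pos_x_1 = 6, pos_y_1 = 5.5, pos_z_1 = 1, height_1 = 2, pos_x_2 = 5, pos_y_2 = 4.5, pos_z_2 = 4.5, pos_x_3 = 5.5, pos_y_3 = 4.5, pos_z_3 = 2.5, pos_x_4 = 2, pos_y_4 = 5, radius_4 = 1, pos_x_5 = 2, pos_y_5 = 6.5, pos_z_5 = 5.5, pos_x_6 = 2.5, pos_y_6 = 2, pos_z_6 = 5.5, width_6 = 2, height_6 = 1.5, pos_x_7 = 5, pos_y_7 = 2.5, pos_z_7 = 5.5, pos_x_8 = 2, pos_y_8 = 6, pos_z_8 = 5.5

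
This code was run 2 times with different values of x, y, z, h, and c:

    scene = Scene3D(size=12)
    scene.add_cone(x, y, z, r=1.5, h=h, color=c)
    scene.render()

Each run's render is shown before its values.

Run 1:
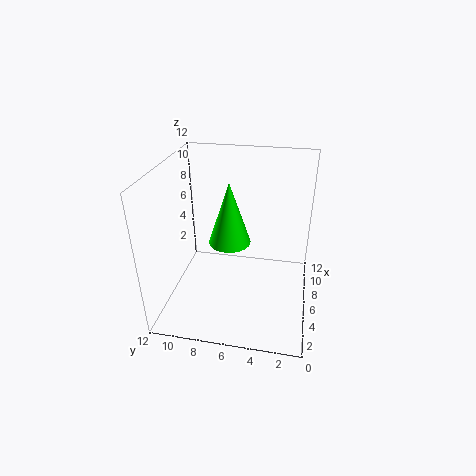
x = 3; y = 6; z = 7.5; h = 4.5; c = 'lime'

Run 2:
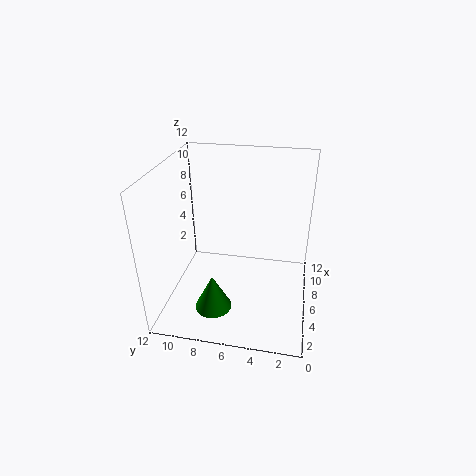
x = 3; y = 7.5; z = 1; h = 3; c = 'green'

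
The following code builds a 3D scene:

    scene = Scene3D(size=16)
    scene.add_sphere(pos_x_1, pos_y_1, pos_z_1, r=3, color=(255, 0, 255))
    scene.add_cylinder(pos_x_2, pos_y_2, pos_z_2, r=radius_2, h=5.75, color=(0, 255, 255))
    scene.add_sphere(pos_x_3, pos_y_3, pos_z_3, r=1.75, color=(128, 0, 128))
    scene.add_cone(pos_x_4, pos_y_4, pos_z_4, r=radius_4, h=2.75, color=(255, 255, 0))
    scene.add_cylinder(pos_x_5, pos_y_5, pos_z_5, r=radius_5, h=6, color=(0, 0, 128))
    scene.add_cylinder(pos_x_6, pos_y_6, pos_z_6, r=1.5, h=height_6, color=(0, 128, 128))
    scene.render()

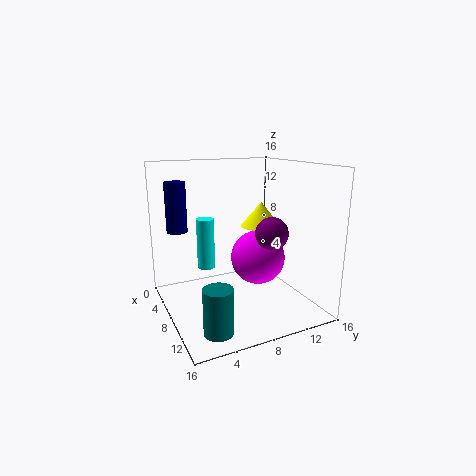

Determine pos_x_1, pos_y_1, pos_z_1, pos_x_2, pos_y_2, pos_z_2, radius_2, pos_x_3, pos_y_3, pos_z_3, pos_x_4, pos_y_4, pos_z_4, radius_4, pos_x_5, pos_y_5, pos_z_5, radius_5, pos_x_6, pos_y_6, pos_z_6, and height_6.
pos_x_1 = 9; pos_y_1 = 10; pos_z_1 = 5.75; pos_x_2 = 5.75; pos_y_2 = 5; pos_z_2 = 4.25; radius_2 = 1; pos_x_3 = 11; pos_y_3 = 10.5; pos_z_3 = 9; pos_x_4 = 7.75; pos_y_4 = 11; pos_z_4 = 9; radius_4 = 2.25; pos_x_5 = 2; pos_y_5 = 2.75; pos_z_5 = 7.75; radius_5 = 1.25; pos_x_6 = 13; pos_y_6 = 3.5; pos_z_6 = 0.25; height_6 = 4.75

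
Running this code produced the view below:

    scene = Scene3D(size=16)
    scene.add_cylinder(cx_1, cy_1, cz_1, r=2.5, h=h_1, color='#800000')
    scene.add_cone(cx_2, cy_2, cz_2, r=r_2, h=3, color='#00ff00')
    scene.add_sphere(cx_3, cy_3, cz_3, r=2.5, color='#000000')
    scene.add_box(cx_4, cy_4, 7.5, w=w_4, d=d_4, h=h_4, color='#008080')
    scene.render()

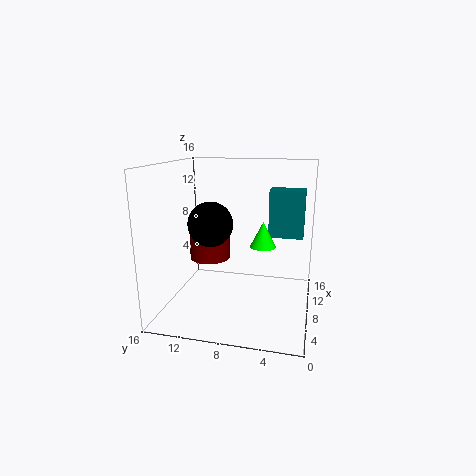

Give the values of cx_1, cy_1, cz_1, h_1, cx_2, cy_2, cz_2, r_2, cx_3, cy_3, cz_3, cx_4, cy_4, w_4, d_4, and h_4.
cx_1 = 11.5; cy_1 = 12.5; cz_1 = 4; h_1 = 5.5; cx_2 = 10; cy_2 = 5.5; cz_2 = 6.5; r_2 = 1.5; cx_3 = 7.5; cy_3 = 11; cz_3 = 9.5; cx_4 = 10.5; cy_4 = 1; w_4 = 2.5; d_4 = 4; h_4 = 5.5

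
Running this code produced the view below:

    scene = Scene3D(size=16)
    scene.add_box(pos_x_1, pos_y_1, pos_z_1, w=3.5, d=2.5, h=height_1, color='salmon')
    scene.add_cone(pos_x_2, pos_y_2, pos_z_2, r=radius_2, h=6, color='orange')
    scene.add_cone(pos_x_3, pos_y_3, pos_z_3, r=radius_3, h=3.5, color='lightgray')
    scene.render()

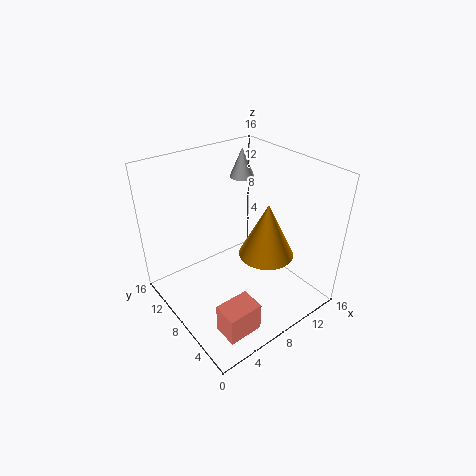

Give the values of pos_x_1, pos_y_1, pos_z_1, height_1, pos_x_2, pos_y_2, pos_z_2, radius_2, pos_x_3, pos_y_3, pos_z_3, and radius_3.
pos_x_1 = 1.5; pos_y_1 = 0.5; pos_z_1 = 2.5; height_1 = 3; pos_x_2 = 10; pos_y_2 = 5.5; pos_z_2 = 6.5; radius_2 = 3; pos_x_3 = 12.5; pos_y_3 = 13; pos_z_3 = 12.5; radius_3 = 1.5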